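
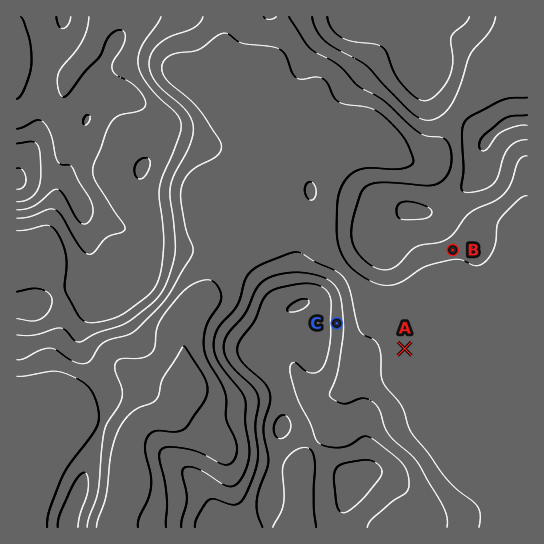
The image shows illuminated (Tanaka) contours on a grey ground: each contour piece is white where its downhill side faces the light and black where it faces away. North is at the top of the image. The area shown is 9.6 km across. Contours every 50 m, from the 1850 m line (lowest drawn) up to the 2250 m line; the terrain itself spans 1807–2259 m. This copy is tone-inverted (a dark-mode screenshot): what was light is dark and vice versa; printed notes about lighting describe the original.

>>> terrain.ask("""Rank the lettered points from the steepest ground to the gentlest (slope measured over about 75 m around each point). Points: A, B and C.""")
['C', 'B', 'A']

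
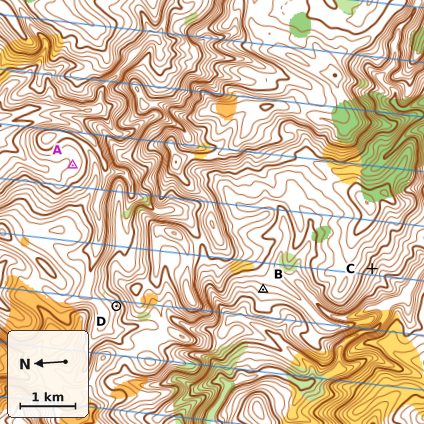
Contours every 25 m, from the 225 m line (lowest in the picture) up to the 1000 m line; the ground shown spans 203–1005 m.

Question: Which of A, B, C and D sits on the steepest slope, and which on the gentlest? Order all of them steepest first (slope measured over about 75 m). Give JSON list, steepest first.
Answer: ["C", "D", "B", "A"]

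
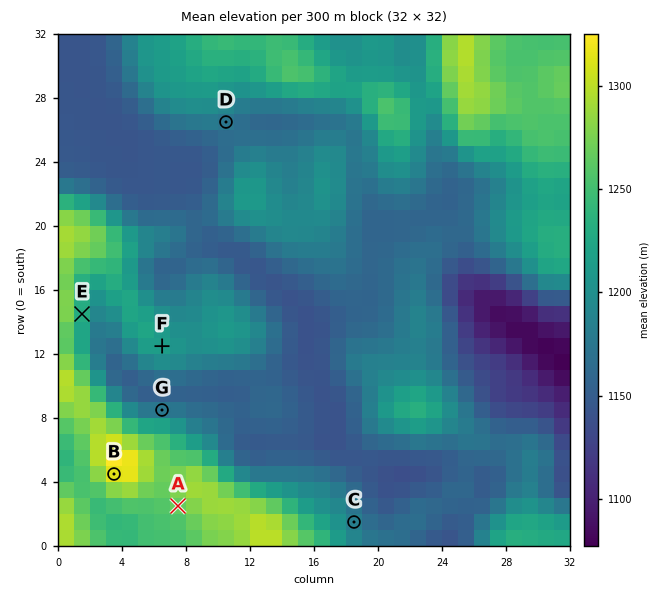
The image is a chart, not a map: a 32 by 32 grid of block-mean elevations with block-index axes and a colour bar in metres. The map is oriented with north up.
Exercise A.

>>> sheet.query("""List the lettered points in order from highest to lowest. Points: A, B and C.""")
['B', 'A', 'C']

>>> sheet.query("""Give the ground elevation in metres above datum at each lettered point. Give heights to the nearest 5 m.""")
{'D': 1175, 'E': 1230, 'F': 1215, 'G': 1175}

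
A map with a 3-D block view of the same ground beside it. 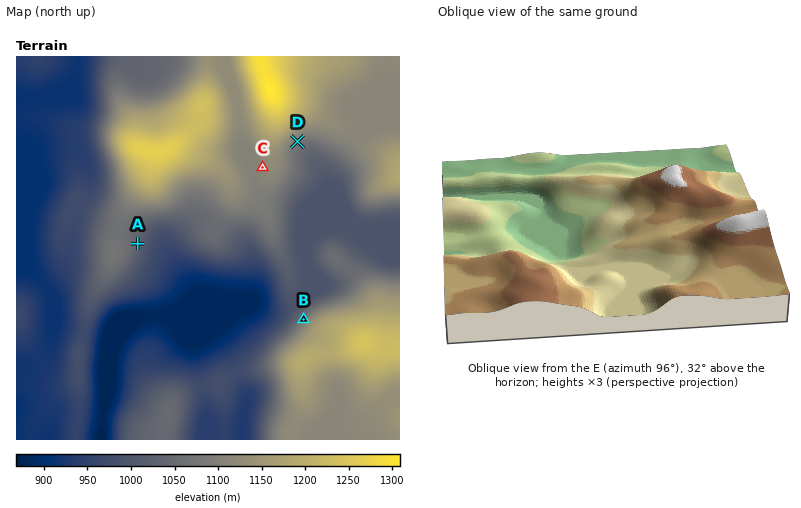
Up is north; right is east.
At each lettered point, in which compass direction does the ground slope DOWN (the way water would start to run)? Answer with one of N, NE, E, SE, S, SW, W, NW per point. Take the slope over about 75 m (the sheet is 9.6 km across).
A E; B NW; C W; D SE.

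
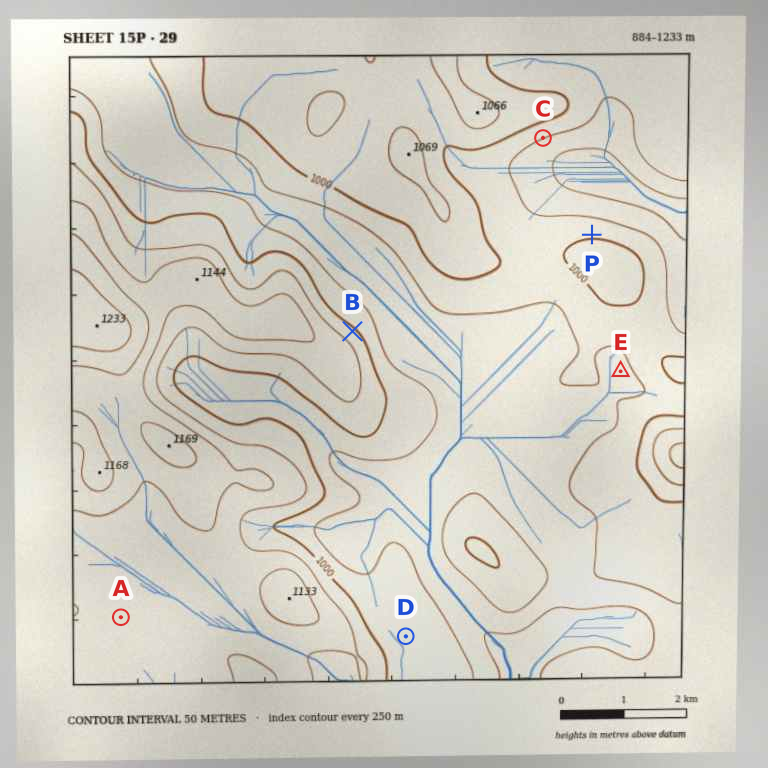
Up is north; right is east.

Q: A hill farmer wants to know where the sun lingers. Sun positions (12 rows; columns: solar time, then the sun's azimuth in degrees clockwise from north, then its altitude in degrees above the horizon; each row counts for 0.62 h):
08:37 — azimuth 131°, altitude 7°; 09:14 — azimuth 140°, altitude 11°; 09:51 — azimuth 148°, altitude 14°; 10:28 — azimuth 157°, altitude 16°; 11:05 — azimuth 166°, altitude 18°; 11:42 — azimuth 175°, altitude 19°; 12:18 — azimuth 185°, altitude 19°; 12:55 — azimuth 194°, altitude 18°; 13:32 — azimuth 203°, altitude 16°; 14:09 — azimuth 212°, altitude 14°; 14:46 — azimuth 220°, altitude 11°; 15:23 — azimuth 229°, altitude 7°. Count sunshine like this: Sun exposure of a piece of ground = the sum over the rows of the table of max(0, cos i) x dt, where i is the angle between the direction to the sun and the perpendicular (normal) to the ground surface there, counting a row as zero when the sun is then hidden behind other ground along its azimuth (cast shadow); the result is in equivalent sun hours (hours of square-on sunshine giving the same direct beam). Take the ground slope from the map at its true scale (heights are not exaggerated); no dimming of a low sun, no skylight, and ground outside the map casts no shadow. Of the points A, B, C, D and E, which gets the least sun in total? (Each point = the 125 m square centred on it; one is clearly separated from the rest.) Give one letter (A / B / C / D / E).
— B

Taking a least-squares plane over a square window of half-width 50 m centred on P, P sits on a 8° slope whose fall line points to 2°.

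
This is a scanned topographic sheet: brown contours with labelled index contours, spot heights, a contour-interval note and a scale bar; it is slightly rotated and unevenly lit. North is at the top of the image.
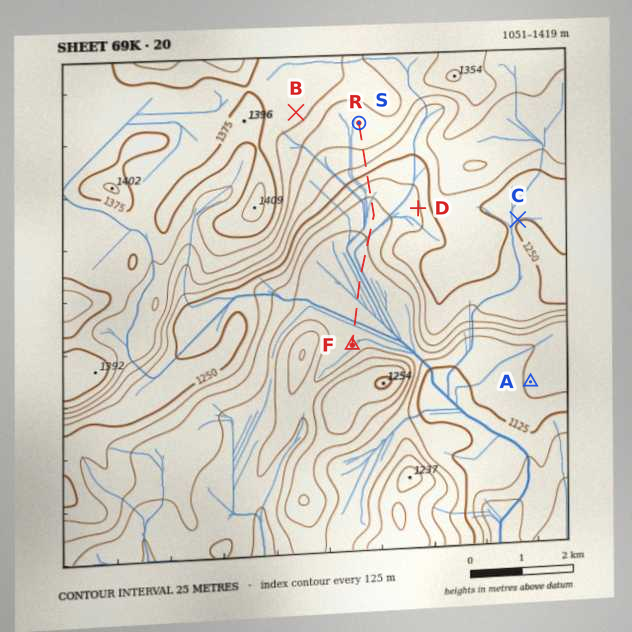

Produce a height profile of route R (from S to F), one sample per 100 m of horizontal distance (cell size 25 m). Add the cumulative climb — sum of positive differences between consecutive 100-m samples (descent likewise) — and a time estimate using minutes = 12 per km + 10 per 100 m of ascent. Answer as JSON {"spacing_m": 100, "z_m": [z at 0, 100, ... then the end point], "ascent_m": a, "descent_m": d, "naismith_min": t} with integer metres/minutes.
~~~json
{"spacing_m": 100, "z_m": [1311, 1310, 1309, 1308, 1306, 1301, 1295, 1287, 1276, 1264, 1249, 1234, 1221, 1211, 1203, 1198, 1195, 1193, 1190, 1187, 1184, 1180, 1178, 1176, 1175, 1173, 1169, 1163, 1162, 1162, 1162, 1162, 1162, 1162, 1162, 1162, 1162, 1162, 1162, 1162, 1162, 1162, 1162, 1162, 1162], "ascent_m": 0, "descent_m": 149, "naismith_min": 52}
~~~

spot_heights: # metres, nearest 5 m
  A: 1155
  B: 1360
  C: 1250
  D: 1220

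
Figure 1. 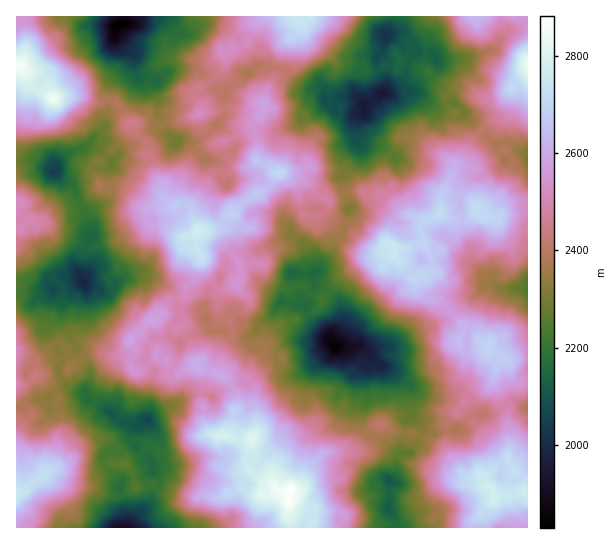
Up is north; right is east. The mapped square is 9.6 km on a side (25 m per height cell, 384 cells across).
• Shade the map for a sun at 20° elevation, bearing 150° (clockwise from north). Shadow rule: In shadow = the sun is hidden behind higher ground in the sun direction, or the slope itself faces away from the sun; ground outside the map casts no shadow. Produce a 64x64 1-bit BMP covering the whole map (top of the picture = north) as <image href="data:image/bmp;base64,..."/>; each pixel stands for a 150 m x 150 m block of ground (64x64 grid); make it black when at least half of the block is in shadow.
<image width="64" height="64" href="data:image/bmp;base64,Qk0+AgAAAAAAAD4AAAAoAAAAQAAAAEAAAAABAAEAAAAAAAACAAATCwAAEwsAAAIAAAAAAAAA////AAAAAAAAAAAAAAAAAAAAAAAAAAeAAAAAAAAAAwAAABAAAAAAAAAAHgQAAYAAAAAeAGABgAIAAB4AIAAAAAAAHgAAAAbAIAA9gAAAf8AwABAAAAB/+HAAAAAGAD/4eAAYAAPAH/h8AA/MAIALmBwAH+wAGAA4AAAf5BgcAAAAAB/gAB4cAAAAD+AAAAAAAAAAAAA/AAAAAAAAD3+AAAAAAAAPvgAAAAAAAAf8AAAAAA4AA+BAAAAADwABgAAAACAAAAAAAAAAfAAAAAAMAAB+AAAAAAwYAH2AAIAAAHwqf4AAAAAAXAL/wAAAAAAQAP/gAAAAAAAA/+AAAAAAAAD/wAAAAAAAAAAAAAAAAAAAAAAAAAAAAAAAAAAAIAAAAAAAAAB4AAAAAAAAAHwAAAAAHAAAfgAAAAACAAB+AAAAAABAAHywAAAOAGAAcIAAAAcEeAADgICcAwB8ACHASNwFgHgAO/xMDA3wAAA9+AgAAPiYgD/wAAEAOB2APcAAAAAYHIA4DgAAAAAIGDgfAAAAAEA4Hx4AAAAAABwf30AABgAABh/4AAAABAAAH+AAAAOAAAAP4AAIGfAIAAeAEAABfA4AAAB8AAB8DwAABpwAATgAAAAOXA8dgAAAAAB/gBmOAAAAAD+AHA+AAAMAH8APz8AAAgAPwA/HwAAAAA4AA6HAAAAAAA=="/>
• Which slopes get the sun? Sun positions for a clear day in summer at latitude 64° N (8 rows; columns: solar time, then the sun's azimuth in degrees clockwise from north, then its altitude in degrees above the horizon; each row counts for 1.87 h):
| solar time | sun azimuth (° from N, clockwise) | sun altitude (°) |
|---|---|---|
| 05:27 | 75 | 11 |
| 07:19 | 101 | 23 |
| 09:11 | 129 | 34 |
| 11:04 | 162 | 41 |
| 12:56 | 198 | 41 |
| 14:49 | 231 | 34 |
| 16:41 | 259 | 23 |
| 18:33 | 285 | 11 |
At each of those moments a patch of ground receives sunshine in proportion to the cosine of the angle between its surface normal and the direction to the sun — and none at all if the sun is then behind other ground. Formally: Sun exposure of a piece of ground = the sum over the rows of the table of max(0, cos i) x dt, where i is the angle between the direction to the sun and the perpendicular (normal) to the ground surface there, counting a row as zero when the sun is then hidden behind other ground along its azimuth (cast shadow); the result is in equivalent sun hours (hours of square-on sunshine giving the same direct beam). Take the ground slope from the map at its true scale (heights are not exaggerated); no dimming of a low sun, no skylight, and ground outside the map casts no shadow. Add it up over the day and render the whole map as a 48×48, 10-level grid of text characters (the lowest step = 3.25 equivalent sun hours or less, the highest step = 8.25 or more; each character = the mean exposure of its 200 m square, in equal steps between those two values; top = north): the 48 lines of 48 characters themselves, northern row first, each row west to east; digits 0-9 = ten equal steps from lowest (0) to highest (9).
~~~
655447888756655677656678887788898888888788888888
212135344000235564346788878899987665578788998754
124464353004554211345678789988886321466789997420
342122230012454325677778999998875534445678774431
553000010000478777788867889998775345532344543356
876542243313664345686544579987987887665234266468
875424552121202246776223578768988886677566425568
887456752221016765566544555466657534645767656898
999999887522235655555577565435455321223555898999
879998977422546678855568875301321210011444577788
999999875577667888557777642112310032343242258889
999999855687456676447755421266533256753112357888
899986445775553347875333334335311347765322324667
668765456667631135664563124444310224667654544655
564357654455211342357787455776430120233456664234
101037754444444443356546987763220241111255432023
111014787644555423300357998864456553245566333332
653244787554565544413799878787668754435556555556
743454677677777653356767776668435645533665776566
677654667788765543367556667877634224667887898787
899865656788886467888998757887442312566678989987
788877557889888777888886566776533364467558778877
888978777888788886665543787876776777677778889888
999877866788788999865677776765789878754565688789
875544656866568889845679523435889998767865666798
774541246422335688667658646446899998788887655666
663242021212125788789877656656889998997765423333
313233111342145676777887222577889899999864222212
234533222334677656776774255789878899988864321011
454445334336887775567754577677777999986545542344
433455534567655743235566656434677887887666666654
654565665677565322433456545421033765666888677545
765655688866776456443335665400014577767888887777
556567689987776788755445664100021124578678887886
678767889999999988886544432011100001477777777887
987554578899999875654342335446433433235776689889
745664357788886555143433234433454223454456888767
466544452585685242125432210233433224656778755543
454112322133267433024334433465444675345777743443
210233255333247777776566545421124788776333343333
421333565425647899988776333222555578865420122344
543335752324556887565674553467788987332442213555
445667744764455556766755533356668887775544345665
567887645653233445667765422466687535577776665565
589998885467644434456656655656664232158999876555
889999888889756789898888877643321453568898777788
977887777887458999998999887766444223665565568989
778878867887777888986787887676687544666666789988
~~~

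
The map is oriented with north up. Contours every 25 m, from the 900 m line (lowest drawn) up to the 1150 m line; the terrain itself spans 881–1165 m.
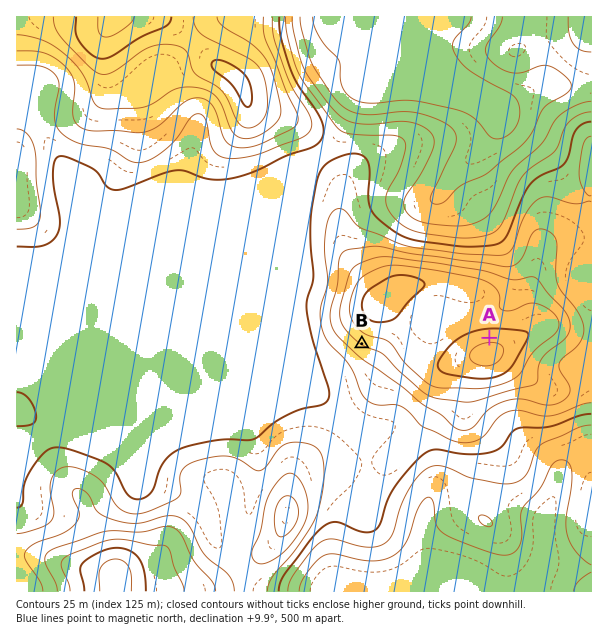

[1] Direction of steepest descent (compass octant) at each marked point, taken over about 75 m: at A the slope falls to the N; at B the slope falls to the SW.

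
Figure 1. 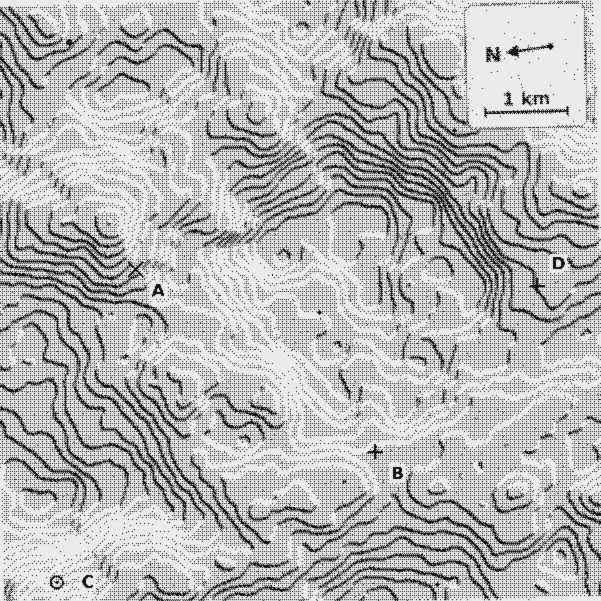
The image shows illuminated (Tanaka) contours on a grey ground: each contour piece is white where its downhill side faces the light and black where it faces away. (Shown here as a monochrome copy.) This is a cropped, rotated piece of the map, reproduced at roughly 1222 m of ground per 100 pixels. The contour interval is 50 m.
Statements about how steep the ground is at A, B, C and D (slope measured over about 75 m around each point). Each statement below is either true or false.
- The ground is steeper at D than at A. false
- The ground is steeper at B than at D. false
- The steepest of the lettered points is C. true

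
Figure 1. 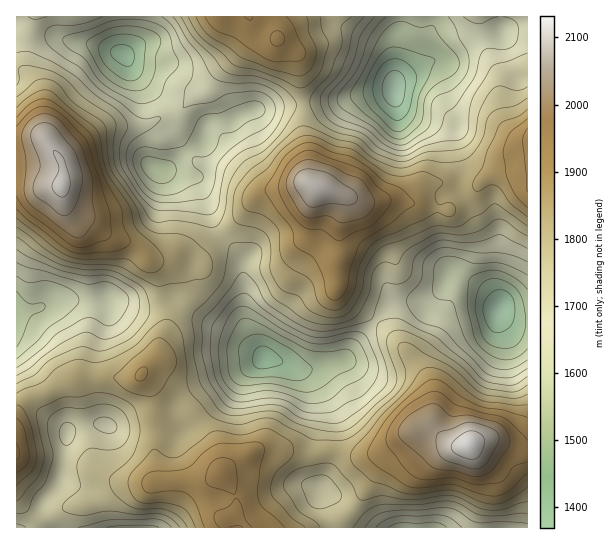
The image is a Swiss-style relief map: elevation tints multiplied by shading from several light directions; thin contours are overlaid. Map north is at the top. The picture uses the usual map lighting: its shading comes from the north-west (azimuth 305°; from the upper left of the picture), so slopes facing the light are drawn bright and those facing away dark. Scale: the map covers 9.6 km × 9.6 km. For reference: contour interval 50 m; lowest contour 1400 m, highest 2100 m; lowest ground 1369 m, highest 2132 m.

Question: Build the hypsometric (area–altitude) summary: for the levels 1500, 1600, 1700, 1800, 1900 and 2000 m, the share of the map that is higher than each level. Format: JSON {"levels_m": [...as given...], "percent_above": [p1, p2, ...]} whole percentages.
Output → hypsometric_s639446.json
{"levels_m": [1500, 1600, 1700, 1800, 1900, 2000], "percent_above": [96, 84, 65, 41, 18, 6]}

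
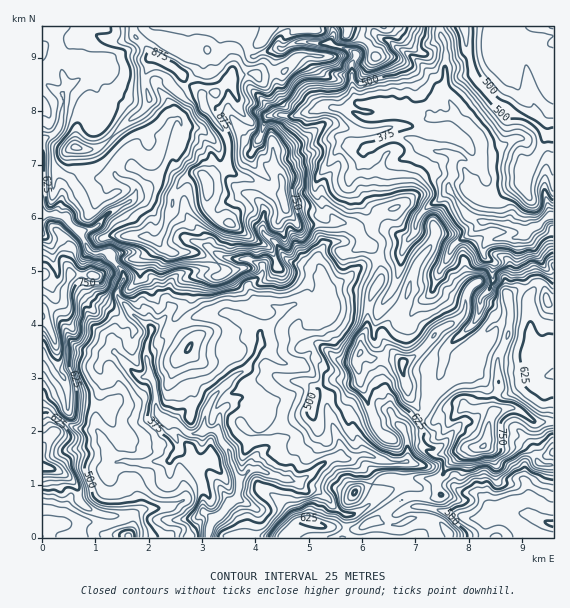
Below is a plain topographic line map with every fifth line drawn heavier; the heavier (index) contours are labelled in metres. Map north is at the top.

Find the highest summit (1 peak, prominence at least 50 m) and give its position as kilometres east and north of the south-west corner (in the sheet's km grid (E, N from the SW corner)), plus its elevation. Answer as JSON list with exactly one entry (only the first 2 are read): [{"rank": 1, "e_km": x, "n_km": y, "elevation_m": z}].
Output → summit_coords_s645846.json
[{"rank": 1, "e_km": 3.06, "n_km": 6.69, "elevation_m": 944}]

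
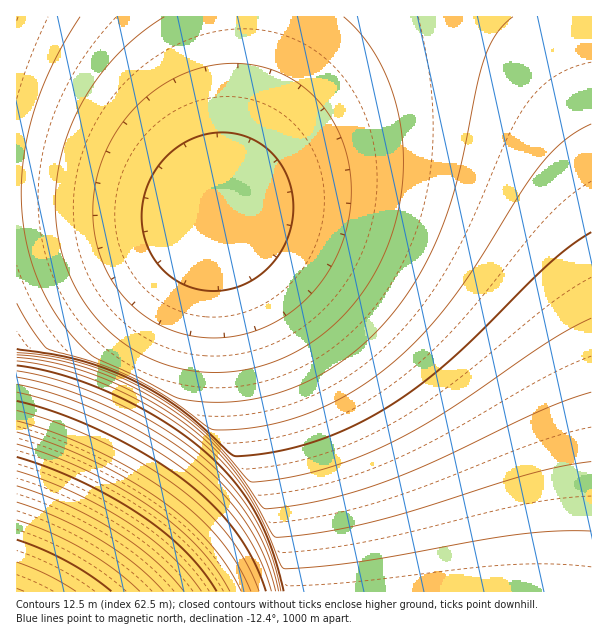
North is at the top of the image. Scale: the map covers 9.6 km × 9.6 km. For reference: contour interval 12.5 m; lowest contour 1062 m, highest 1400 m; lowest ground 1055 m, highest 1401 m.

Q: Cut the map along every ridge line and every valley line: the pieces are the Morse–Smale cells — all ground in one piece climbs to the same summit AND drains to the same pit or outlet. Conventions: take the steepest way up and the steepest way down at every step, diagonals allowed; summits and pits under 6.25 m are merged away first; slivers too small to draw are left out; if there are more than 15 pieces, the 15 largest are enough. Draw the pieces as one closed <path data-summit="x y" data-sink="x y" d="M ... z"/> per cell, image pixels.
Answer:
<path data-summit="17 591" data-sink="215 216" d="M591 16l-343 0-2 47-6 48-16 75-9 31-63-13-51-8-53-4-32 0 1 400 575-1z"/><path data-summit="17 17" data-sink="215 216" d="M246 16l-229 0-1 175 55 2 42 5 63 10 39 9 9-31 16-75 7-67z"/>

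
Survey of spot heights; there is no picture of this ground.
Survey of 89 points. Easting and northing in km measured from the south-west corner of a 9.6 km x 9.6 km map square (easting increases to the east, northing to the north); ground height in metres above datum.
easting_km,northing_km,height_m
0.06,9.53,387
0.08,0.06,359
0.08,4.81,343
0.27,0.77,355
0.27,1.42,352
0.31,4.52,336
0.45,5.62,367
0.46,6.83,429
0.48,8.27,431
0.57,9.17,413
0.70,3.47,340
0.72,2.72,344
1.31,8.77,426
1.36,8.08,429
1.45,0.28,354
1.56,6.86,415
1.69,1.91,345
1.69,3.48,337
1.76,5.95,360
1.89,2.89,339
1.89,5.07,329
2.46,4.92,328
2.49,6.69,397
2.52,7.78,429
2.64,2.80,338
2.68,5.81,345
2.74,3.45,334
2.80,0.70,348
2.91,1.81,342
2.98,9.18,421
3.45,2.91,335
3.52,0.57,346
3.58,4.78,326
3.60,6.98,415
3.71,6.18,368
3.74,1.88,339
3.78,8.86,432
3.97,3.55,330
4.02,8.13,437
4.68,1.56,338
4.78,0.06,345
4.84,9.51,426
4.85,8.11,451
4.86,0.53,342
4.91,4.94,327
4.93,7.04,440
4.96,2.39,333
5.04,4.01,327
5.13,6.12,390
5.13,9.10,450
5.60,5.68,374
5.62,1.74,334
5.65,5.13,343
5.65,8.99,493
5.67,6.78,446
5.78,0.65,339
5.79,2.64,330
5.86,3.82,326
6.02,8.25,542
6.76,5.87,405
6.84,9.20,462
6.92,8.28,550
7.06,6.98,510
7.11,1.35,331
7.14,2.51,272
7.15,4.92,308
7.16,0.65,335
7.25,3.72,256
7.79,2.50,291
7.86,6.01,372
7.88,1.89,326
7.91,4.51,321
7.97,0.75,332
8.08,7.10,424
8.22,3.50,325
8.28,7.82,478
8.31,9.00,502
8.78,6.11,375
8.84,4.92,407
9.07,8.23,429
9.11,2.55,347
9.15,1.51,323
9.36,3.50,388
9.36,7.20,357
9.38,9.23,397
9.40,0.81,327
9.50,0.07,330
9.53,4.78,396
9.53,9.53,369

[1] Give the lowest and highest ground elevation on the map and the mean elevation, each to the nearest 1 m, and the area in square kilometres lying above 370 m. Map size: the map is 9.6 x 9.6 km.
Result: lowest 253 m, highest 554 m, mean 376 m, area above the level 37.8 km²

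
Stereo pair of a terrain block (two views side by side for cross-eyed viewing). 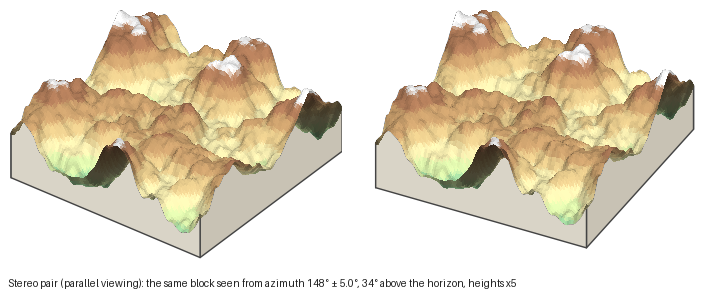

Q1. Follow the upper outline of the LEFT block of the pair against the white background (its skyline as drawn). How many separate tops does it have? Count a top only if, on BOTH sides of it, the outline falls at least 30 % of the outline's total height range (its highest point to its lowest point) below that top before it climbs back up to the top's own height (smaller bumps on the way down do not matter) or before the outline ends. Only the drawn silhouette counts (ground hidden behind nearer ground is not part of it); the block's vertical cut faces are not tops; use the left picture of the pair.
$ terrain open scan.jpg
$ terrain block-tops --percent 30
1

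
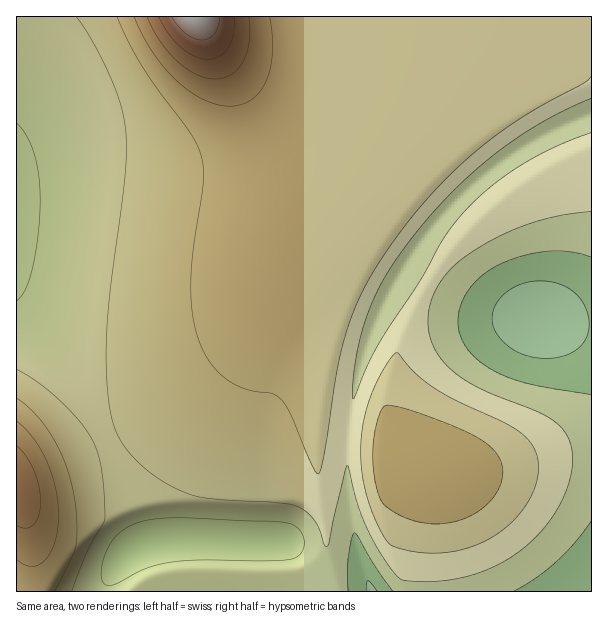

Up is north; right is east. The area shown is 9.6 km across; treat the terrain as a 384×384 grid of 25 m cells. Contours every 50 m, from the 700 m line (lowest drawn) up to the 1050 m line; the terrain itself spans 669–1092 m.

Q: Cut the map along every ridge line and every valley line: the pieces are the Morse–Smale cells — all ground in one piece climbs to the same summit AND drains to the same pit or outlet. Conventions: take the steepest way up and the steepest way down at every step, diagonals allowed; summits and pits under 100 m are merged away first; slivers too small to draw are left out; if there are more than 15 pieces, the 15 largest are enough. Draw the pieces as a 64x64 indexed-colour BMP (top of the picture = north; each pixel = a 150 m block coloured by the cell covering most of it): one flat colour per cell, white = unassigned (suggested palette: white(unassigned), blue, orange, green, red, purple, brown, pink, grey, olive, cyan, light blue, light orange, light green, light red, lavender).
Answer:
<image width="64" height="64" href="data:image/bmp;base64,Qk12CAAAAAAAAHYAAAAoAAAAQAAAAEAAAAABAAQAAAAAAAAIAAATCwAAEwsAABAAAAAAAAAA////ALR3HwAOf/8ALKAsACgn1gC9Z5QAS1aMAMJ34wB/f38AIr28AM++FwDox64AeLv/AIrfmACWmP8A1bDFADMzMzMzERERERERERERERERERESIiIiIiIiIiIiIiIiMzMzMzMRERERERERERERERERERIiIiIiIiIiIiIiIiIzMzMzMzEREREREREREREREREREiIiIiIiIiIiIiIiIjMzMzMzMxEREREREREREREREREiIiIiIiIiIiIiIiIiMzMzMzMzMRERERERERERERERESIiIiIiIiIiIiIiIiIzMzMzMzMzERERERERERERERERIiIiIiIiIiIiIiIiIjMzMzMzMzMREREREREREREREREiIiIiIiIiIiIiIiIiMzMzMzMzMREREREREREREREREiIiIiIiIiIiIiIiIiIzMzMzMzMxERERERERERERERESIiIiIiIiIiIiIiIiIjMzMzMzMzERERERERERERERERIiIiIiIiIiIiIiIiIiMzMzMzMzEREREREREREREREREiIiIiIiIiIiIiIiIiIzMzMzMzMRERERERERERERERESIiIiIiIiIiIiIiIiIjMzMzMzMxERERERERERERERERIiIiIiIiIiIiIiIiIiMzMzMzMxEREREREREREREREREiIiIiIiIiIiIiIiIiIzMzMzMzERERERERERERERERESIiIiIiIiIiIiIiIiIjMzMzMzERERERERERERERERERIiIiIiIiIiIiIiIiIiMzMzMzMREREREREREREREREREiIiIiIiIiIiIiIiIiIzMzMzMxERERERERERERERERESIiIiIiIiIiIiIiIiIjMzMzMxERERERERERERERERERIiIiIiIiIiIiIiIiIiMzMzMzEREREREREREREREREREiIiIiIiIiIiIiIiIiIzMzMzERERERERERERERERERESIiIiIiIiIiIiIiIiIjMzMzMRERERERERERERERERERIiIiIiIiIiIiIiIiIiMzMzMRERERERERERERERERERESIiIiIiIiIiIiIiIiIzMzMRERERERERERERERERERERIiIiIiIiIiIiIiIiIjMzMxEREREREREREREREREREREiIiIiIiIiIiIiIiIiMzMxERERERERERERERERERERESIiIiIiIiIiIiIiIiIzMxEREREREREREREREREREREREiIiIiIiIiIiIiIiIjMzERERERERERERERERERERERESIiIiIiIiIiIiIiIiMzERERERERERERERERERERERERIiIiIiIiIiIiIiIiIzERERERERERERERERERERERERESIiIiIiIiIiIiIiIjERERERERERERERERERERERERERIiIiIiIiIiIiIiIiMRERERERERERERERERERERERERESIiIiIiIiIiIiIiIRERERERERERERERERERERERERERIiIiIiIiIiIiIiIhERERERERERERERERERERERERERESIiIiIiIiIiIiIiERERERERERERERERERERERERERERIiIiIiIiIiIiIiIRERERERERERERERERERERERERERESIiIiIiIiIiIiIhERERERERERERERERERERERERERERIiIiIiIiIiIiIiERERERERERERERERERERERERERERESIiIiIiIiIiIiIREREREREREREREREREREREREREREREiIiIiIiIiIiIhERERERERERERERERERERERERERERERIiIiIiIiIiIiEREREREREREREREREREREREREREREREiIiIiIiIiIiIRERERERERERERERERERERERERERERERIiIiIiIiIiIhERERERERERERERERERERERERERERERESIiIiIiIiIiEREREREREREREREREREREREREREREREREiIiIiIiIiIRERERERERERERERERERERERERERERERERIiIiIiIiIhERERERERERERERERERERERERERERERERESIiIiIiIiEREREREREREREREREREREREREREREREREREiIiIiIiIREREREREREREREREREREREREREREREREREREiIiIiIhERERERERERERERERERERERERERERERERERERIiIiIiERERERERERERERERERERERERERERERERERERERIiIiIRERERERERERERERERERERERERERERERERERERESIiIhERERERERERERERERERERERERERERERERERERERESIiERERERERERERERERERERERERERERERERERERERERERIRERERERERERERERERERERERERERERERERERERERERERERERERERERERERERERERERERERERERERERERERERERERERERERERERERERERERERERERERERERERERERERERERERERERERERERERERERERERERERERERERERERERERERERERERERERERERERERERERERERERERERERERERERERERERERERERERERERERERERERERERERERERERERERERERERERERERERERERERERERERERERERERERERERERERERERERERERERERERERERERERERERERERERERERERERERERERERERERERERERERERERERERERERERERERERERERERERERERERERERERERERERERERERERERERERERERERERERERERERERERERERERERERERERERERERERERERERER"/>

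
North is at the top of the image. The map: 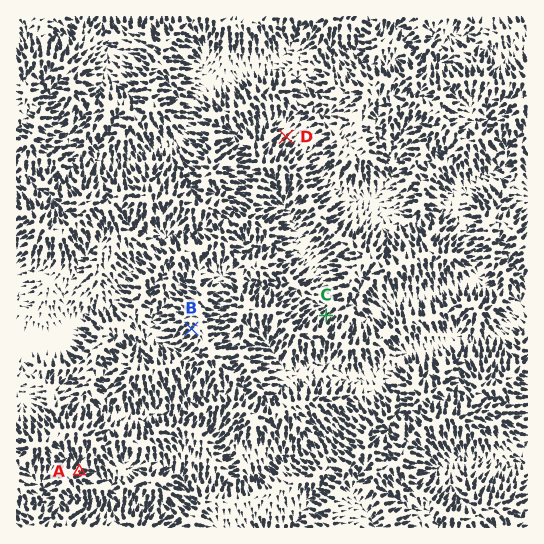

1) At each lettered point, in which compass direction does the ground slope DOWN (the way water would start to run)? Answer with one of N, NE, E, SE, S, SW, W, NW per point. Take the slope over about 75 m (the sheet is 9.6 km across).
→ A E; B SW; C NE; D NE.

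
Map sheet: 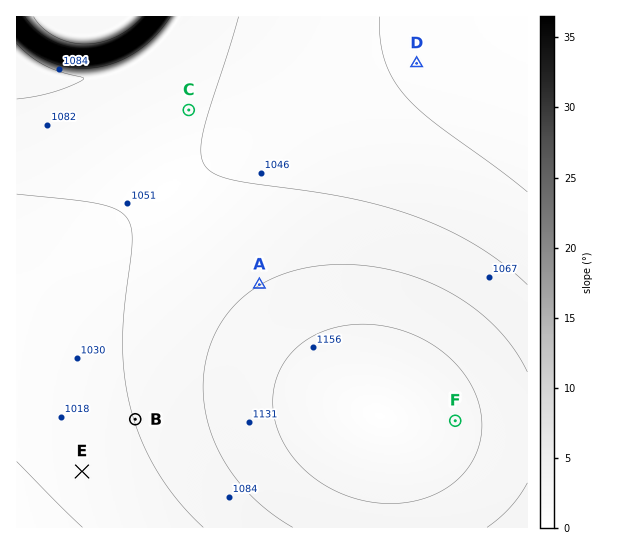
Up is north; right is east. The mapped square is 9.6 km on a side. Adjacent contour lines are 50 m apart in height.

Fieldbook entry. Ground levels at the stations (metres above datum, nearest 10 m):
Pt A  1100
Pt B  1050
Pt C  1060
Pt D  990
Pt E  1010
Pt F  1170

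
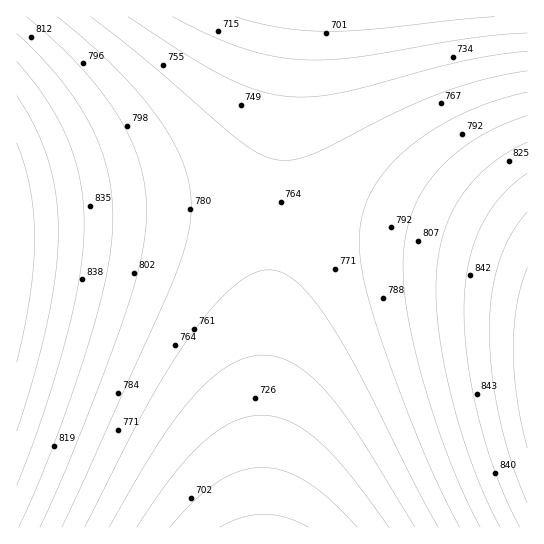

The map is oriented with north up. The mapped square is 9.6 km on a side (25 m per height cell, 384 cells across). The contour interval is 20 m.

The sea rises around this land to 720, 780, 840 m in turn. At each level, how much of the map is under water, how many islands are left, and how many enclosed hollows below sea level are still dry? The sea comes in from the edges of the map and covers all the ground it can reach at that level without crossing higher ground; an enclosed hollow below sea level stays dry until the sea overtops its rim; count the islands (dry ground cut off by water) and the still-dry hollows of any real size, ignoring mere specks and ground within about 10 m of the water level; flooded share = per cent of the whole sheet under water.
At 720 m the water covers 11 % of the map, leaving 0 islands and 0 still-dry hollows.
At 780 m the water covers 55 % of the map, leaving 0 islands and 0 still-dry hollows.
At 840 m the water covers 87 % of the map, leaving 0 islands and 0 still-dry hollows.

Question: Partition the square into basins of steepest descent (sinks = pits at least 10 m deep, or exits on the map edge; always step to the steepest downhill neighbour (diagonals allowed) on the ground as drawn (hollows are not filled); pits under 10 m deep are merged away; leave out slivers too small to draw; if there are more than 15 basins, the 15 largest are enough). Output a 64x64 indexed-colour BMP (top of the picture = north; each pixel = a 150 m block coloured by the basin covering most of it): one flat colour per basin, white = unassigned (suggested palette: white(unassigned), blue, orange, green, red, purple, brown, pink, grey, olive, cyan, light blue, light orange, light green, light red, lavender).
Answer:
<image width="64" height="64" href="data:image/bmp;base64,Qk12CAAAAAAAAHYAAAAoAAAAQAAAAEAAAAABAAQAAAAAAAAIAAATCwAAEwsAABAAAAAAAAAA////ALR3HwAOf/8ALKAsACgn1gC9Z5QAS1aMAMJ34wB/f38AIr28AM++FwDox64AeLv/AIrfmACWmP8A1bDFABERERERERERERERERERERERERERERERERERERERERERERERERERERERERERERERERERERERERERERERERERERERERERERERERERERERERERERERERERERERERERERERERERERERERERERERERERERERERERERERERERERERERERERERERERERERERERERERERERERERERERERERERERERERERERERERERERERERERERERERERERERERERERERERERERERERERERERERERERERERERERERERERERERERERERERERERERERERERERERERERERERERERERERERERERERERERERERERERERERERERERERERERERERERERERERERERERERERERERERERERERERERERERERERERERERERERERERERERERERERERERERERERERERERERERERERERERERERERERERERERERERERERERERERERERERERERERERERERERERERERERERERERERERERERERERERERERERERERERERERERERERERERERERERERERERERERERERERERERERERERERERERERERERERERERERERERERERERERERERERERERERERERERERERERERERERERERERERERERERERERERERERERERERERERERERERERERERERERERERERERERERERERERERERERERERERERERERERERERERERERERERERERERERERERERERERERERERERERERERERERERERERERERERERERERERERERERERERERERERERERERERERERERERERERERERERERERERERERERERERERERERERERERERERERERERERERERERERERERERERERERERERERERERERERERERERERERERERERERERERERERERERERERERERERERERERERERERERERERERERERERERERERERERERERERERERERERERERERERERERERERERERERERERERERERERERERERERERERERERERERERERERERERERERERERERERERERERERERERERERERERERERERERERERERERERERERERERERERERERERERERERERERERERERERERERERERERERERERERERERERERERERERERERERERERERERERERERERERERERERERERERERERERERERERERERERERERERERERERERERERERERERERERERERERERERERERERERERERERERERERERERERERERERERERERERERERERERERERERERERERERERERERERERERERERERERERERERERERERERERERERERERERERERERERERERERERERERERERERERERERERERERERIiEREREREREREREREREREREREREREREREREREREREiIiIRERERERERERERERERERERERERERERERERERESIiIiIhERERERERERERERERERERERERERERERERESIiIiIiIiERERERERERERERERERERERERERERERESIiIiIiIiIiIRERERERERERERERERERERERERERIiIiIiIiIiIiIiIiIiIREREREREREREREREREiIiIiIiIiIiIiIiIiIiIiIiIiIiIiIiIiIiIiIiIiIiIiIiIiIiIiIiIiIiIiIiIiIiIiIiIiIiIiIiIiIiIiIiIiIiIiIiIiIiIiIiIiIiIiIiIiIiIiIiIiIiIiIiIiIiIiIiIiIiIiIiIiIiIiIiIiIiIiIiIiIiIiIiIiIiIiIiIiIiIiIiIiIiIiIiIiIiIiIiIiIiIiIiIiIiIiIiIiIiIiIiIiIiIiIiIiIiIiIiIiIiIiIiIiIiIiIiIiIiIiIiIiIiIiIiIiIiIiIiIiIiIiIiIiIiIiIiIiIiIiIiIiIiIiIiIiIiIiIiIiIiIiIiIiIiIiIiIiIiIiIiIiIiIiIiIiIiIiIiIiIiIiIiIiIiIiIiIiIiIiIiIiIiIiIiIiIiIiIiIiIiIiIiIiIiIiIiIiIiIiIiIiIiIiIiIiIiIiIiIiIiIiIiIiIiIiIiIiIiIiIiIiIiIiIiIiIiIiIiIiIiIiIiIiIiIiIiIiIiIiIiIiIiIiIiIiIiIiIiIiIiIiIiIiIiIiIiIiIiIiIiIiIiIiIiIiIiIiIiIiIiIiIiIiIiIiIiIiIiIiIiIiIiIiIiIiIiIiIiIiIiIiIiIiIiIiIiIiIiIiIiIiIiIiIiIiIiIiIiIiIiIiIiIiIiIiIiIiIiIiIiIiIiIiIiIiIiIiIiIiIiIiIiIiIiIiIiIiIiIiIiIiIiIiIiIiIiIiIiIiIiIiIiIiIiIiIiIiIiIiIiIiIiIiIiIiIiIiIiIiIiIiIiIiIiIiIiIiIiIiIiIiIiIiIiIiIiIiIiIiIiIiIiIiIiIiIiIiIiIiIiIiIiIiIiIiIiIiIiIiIiIiIiIiIiIiIiIiIiIiIiIiIiIiIiIiIiIiIiIiIiIiIiIiIiIiIiIiIiIiIiIiIiIiIiIiIiIiIiIiIiIiIiIiIiIiIiIiIiIiIiIiIiIiIiIiIiIiIiIiIiIiIiIiIiIiIiIiIiIiIiIiIiIiIiIiIiIiIiIiIiIiIiIiIiIiIiIiIiIiIiIiIiIiIiIiIiIiIiIiIiIi"/>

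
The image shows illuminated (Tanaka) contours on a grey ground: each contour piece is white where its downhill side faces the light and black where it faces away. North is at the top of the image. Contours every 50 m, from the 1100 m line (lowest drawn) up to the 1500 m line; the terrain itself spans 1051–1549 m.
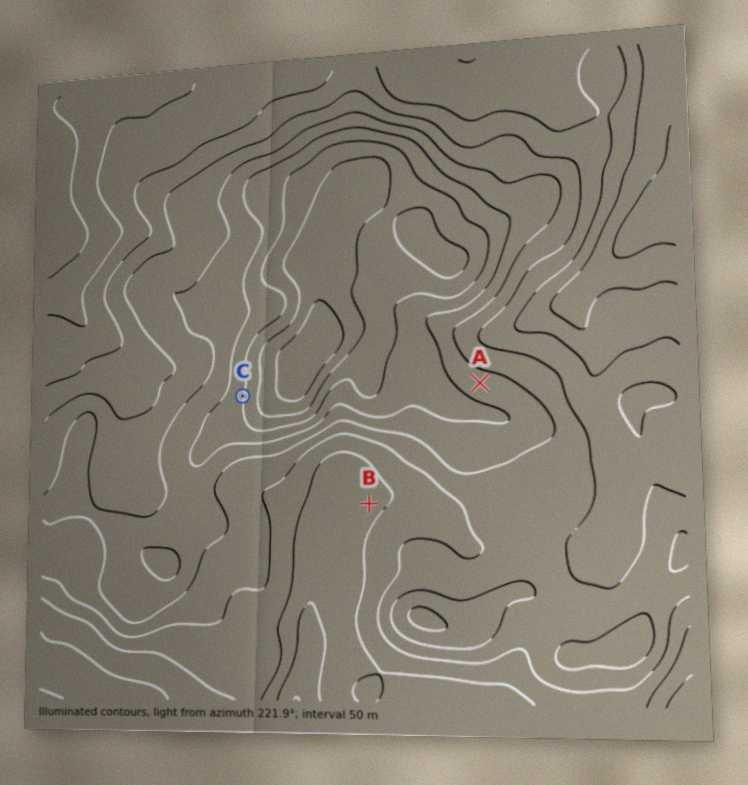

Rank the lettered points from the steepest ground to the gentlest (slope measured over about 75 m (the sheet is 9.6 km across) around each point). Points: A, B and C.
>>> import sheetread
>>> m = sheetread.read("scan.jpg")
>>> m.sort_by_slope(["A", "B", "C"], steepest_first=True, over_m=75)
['C', 'A', 'B']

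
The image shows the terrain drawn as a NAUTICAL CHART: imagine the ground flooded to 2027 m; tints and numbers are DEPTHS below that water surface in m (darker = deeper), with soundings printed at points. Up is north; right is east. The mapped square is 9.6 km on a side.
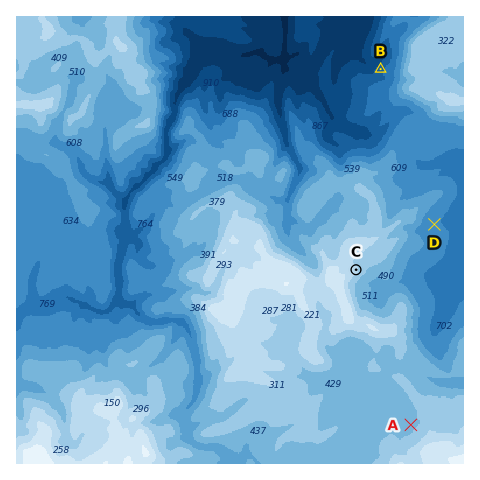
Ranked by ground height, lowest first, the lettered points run B D A C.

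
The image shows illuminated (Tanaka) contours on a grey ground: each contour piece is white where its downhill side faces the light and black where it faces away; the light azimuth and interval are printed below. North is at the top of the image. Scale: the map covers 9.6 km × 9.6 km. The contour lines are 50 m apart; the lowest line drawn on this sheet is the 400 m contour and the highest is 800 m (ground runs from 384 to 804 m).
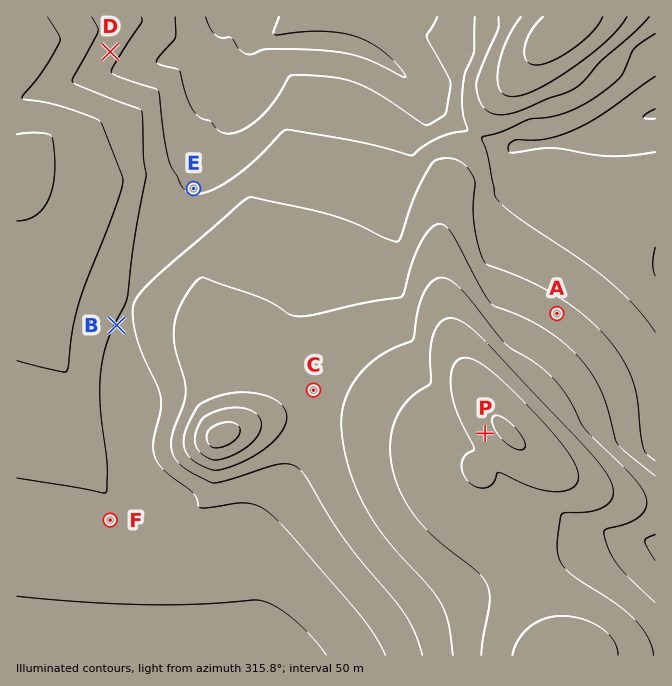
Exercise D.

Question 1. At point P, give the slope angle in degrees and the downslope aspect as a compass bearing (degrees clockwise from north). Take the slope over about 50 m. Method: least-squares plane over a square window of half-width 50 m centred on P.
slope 7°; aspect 237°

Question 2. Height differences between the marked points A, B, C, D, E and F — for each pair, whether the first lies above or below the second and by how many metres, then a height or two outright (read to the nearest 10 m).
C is above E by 130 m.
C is above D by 110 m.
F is below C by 90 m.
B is below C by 80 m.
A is above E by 70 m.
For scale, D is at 520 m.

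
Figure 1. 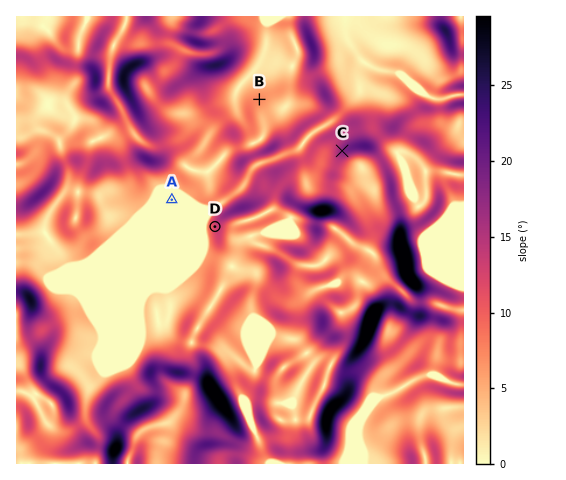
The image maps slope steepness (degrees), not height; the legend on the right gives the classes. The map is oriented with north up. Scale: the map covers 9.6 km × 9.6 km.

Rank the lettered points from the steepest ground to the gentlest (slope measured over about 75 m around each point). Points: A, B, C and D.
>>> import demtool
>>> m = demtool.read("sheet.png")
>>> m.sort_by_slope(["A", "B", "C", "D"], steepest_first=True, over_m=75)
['C', 'D', 'B', 'A']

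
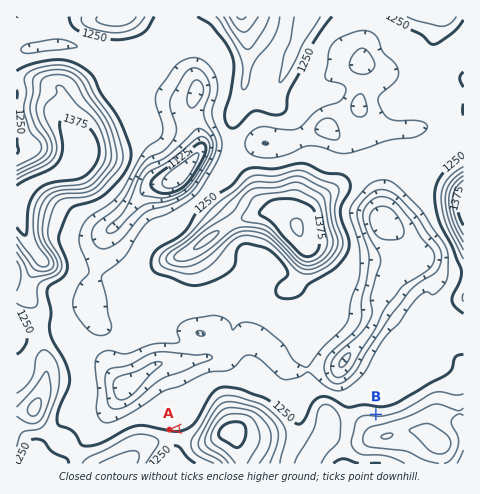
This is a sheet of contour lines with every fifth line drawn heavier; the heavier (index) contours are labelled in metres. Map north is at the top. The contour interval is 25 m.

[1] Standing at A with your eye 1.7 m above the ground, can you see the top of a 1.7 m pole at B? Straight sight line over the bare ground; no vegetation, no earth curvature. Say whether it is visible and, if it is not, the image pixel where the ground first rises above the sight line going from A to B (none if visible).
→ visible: false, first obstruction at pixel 190 428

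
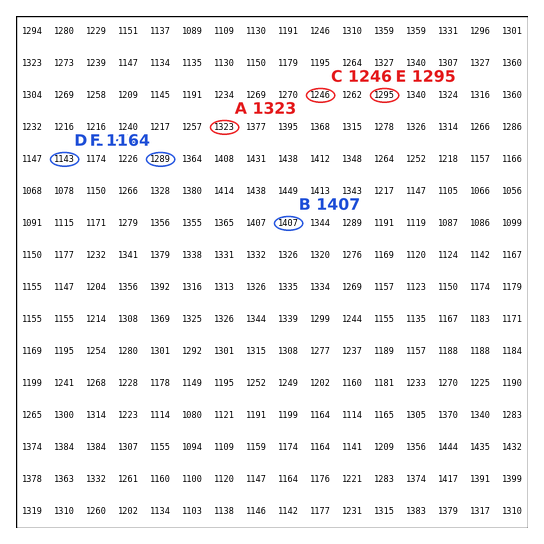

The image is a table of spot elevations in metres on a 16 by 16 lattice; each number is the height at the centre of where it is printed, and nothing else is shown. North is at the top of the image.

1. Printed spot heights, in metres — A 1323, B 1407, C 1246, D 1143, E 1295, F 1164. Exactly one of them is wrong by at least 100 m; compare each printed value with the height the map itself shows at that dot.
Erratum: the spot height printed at F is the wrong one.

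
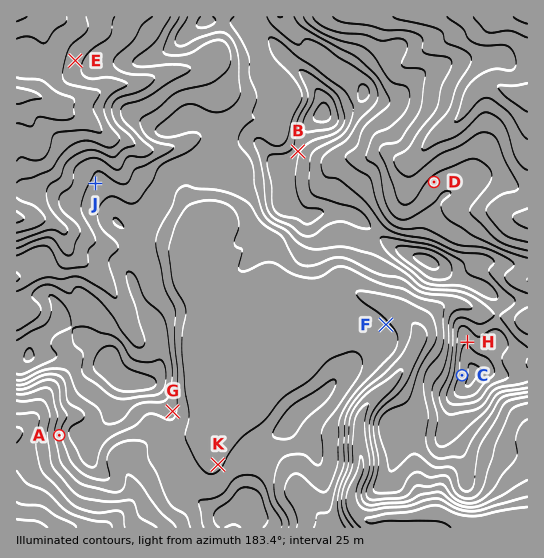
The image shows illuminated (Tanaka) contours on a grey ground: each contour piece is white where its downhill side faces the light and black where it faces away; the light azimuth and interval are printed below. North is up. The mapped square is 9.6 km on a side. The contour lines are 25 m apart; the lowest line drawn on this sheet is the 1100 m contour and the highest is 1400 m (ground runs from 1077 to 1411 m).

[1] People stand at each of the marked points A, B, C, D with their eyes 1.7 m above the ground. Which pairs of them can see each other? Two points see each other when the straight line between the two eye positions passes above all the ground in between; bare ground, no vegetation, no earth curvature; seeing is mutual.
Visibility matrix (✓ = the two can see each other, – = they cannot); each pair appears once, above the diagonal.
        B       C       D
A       –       –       –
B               ✓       ✓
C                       –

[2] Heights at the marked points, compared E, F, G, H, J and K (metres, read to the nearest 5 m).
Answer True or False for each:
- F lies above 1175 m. True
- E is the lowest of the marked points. True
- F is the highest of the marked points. False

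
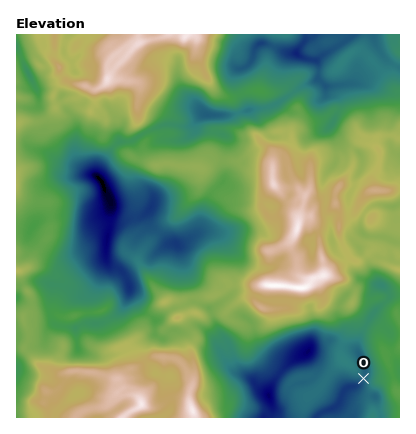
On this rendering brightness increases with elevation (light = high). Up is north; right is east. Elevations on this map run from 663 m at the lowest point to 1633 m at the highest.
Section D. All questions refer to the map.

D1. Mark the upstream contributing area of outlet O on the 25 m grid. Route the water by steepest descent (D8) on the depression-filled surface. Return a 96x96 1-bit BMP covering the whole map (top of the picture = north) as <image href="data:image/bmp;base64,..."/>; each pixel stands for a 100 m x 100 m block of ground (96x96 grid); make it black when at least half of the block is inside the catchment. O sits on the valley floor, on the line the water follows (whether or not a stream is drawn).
<image width="96" height="96" href="data:image/bmp;base64,Qk2+BAAAAAAAAD4AAAAoAAAAYAAAAGAAAAABAAEAAAAAAIAEAAATCwAAEwsAAAIAAAAAAAAA////AAAAAAAAAAAAAAAAAAAAAAAAAAAAAAAAAAAAAAAAAAAAAAAAAAAAAAAAAAAAAAAAAAAAAAAAAAAAAAAAAAAAAAAAAAAAAAAAAAAAAAAAAAAAAAAAAAAAAAAAAAAAAAAAAAAAAAAAAAAAAAAAAAAAAAAAAAAAAAAAAAAAAAAAAAAAAAAAAAAAA/wAAAAAAAAAAAAAB/wAAAAAAAAAAAAAD/wAAAAAAAAAAAAAH/gAAAAAAAAAAAAAP/gAAAAAAAAAAAAAf/gAAAAAAAAAAAAAf/wAAAAAAAAAAAAAf/8AAAAAAAAAAAAAP/8AAAAAAAAAAAAAP/8AAAAAAAAAAAAAP/8AAAAAAAAAAAAAH/8AAAAAAAAAAAAAH/8AAAAAAAAAAAAAH/8AAAAAAAAAAAAAH/8AAAAAAAAAAAAAH/8AAAAAAAAAAAAAH/8AAAAAAAAAAAAAH/8AAAAAAAAAAAAAD/8AAAAAAAAAAAAAD/8AAAAAAAAAAAAAB/8AAAAAAAAAAAAAB/8AAAAAAAAAAAAAD/8AAAAAAAAAAAAAH/8AAAAAAAAAAABAP/8AAAAAAAAAAAH7//8AAAAAAAAAAAP///8AAAAAAAAAAAP///4AAAAAAAAAAAP///AAAAAAAAAAAAP/88AAAAAAAAAAAAP/4YAAAAAAAAAAAAf/4AAAAAAAAAAAAAf/wAAAAAAAAAAAAAf/wAAAAAAAAAAAAAf/gAAAAAAAAAAAAAP/gAAAAAAAAAAAAAP/gAAAAAAAAAAAAAP/gAAAAAAAAAAAAAP/gAAAAAAAAAAAAAH/gAAAAAAAAAAAAAD/gAAAAAAAAAAAAAA/gAAAAAAAAAAAAAABgAAAAAAAAAAAAAAAAAAAAAAAAAAAAAAAAAAAAAAAAAAAAAAAAAAAAAAAAAAAAAAAAAAAAAAAAAAAAAAAAAAAAAAAAAAAAAAAAAAAAAAAAAAAAAAAAAAAAAAAAAAAAAAAAAAAAAAAAAAAAAAAAAAAAAAAAAAAAAAAAAAAAAAAAAAAAAAAAAAAAAAAAAAAAAAAAAAAAAAAAAAAAAAAAAAAAAAAAAAAAAAAAAAAAAAAAAAAAAAAAAAAAAAAAAAAAAAAAAAAAAAAAAAAAAAAAAAAAAAAAAAAAAAAAAAAAAAAAAAAAAAAAAAAAAAAAAAAAAAAAAAAAAAAAAAAAAAAAAAAAAAAAAAAAAAAAAAAAAAAAAAAAAAAAAAAAAAAAAAAAAAAAAAAAAAAAAAAAAAAAAAAAAAAAAAAAAAAAAAAAAAAAAAAAAAAAAAAAAAAAAAAAAAAAAAAAAAAAAAAAAAAAAAAAAAAAAAAAAAAAAAAAAAAAAAAAAAAAAAAAAAAAAAAAAAAAAAAAAAAAAAAAAAAAAAAAAAAAAAAAAAAAAAAAAAAAAAAAAAAAAAAAAAAAAAAAAAAAAAAAAAAAAAAAAAAAAAAAAAAAAAAAAAAAAAAAAAAAAAAAAAAAAAAAAAAAAAAAAAAAAAAAAAAAAAAAAAAAAAAAAAAAAAAAAAAAAAAAAAAAAAAAAAAAAA="/>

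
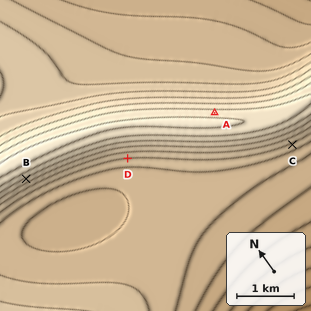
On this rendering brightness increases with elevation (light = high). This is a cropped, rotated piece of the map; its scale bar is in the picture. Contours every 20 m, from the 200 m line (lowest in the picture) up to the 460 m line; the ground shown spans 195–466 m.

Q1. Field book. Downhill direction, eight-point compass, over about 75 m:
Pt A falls NE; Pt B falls S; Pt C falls S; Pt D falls SW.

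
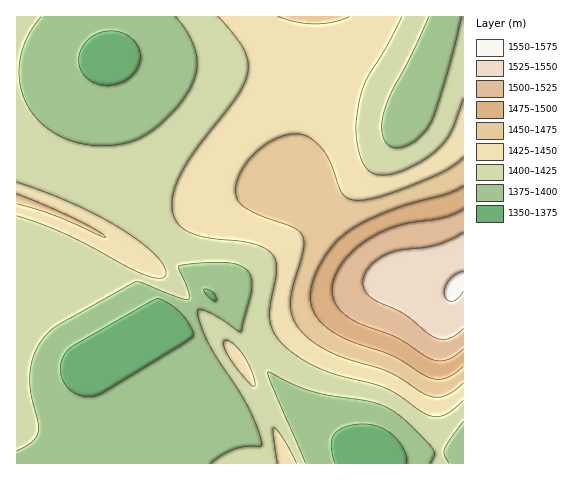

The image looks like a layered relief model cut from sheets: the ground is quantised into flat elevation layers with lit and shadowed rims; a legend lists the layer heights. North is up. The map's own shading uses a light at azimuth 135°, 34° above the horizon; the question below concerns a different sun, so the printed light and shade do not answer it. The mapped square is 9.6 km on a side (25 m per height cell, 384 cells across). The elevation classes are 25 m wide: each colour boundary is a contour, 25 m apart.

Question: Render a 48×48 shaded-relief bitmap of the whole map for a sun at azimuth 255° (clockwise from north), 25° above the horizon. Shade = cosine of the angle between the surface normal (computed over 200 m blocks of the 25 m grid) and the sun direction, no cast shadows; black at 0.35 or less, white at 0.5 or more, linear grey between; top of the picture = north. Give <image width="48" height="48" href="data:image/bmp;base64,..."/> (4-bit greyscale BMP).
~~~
<image width="48" height="48" href="data:image/bmp;base64,Qk32BAAAAAAAAHYAAAAoAAAAMAAAADAAAAABAAQAAAAAAIAEAAATCwAAEwsAABAAAAAAAAAAAAAAABEREQAiIiIAMzMzAERERABVVVUAZmZmAHd3dwCIiIgAmZmZAKqqqgC7u7sAzMzMAN3d3QDu7u4A////AHd3d3d3d3d3iIiIh3edogFERVaJvMuXQ3d3d3d3d3d3eIiIh3e9cANVVWeJvMuXVHd3d3d3d3d3d3iHd3ncUAVWZneavMuXVHd3d3d3d3d3d3d3d3vpIDZmZ3iavMuXVHd2Zmd3d3d3d3d3d43WAGd3d4mavMuXVHZmZmZ3iHd3d3d3d76jBHeIiImrzMunVGZlVVZ4iIh3d3d3eN1xFoiImZmrzMuoVGZURFZ4iIiId3d3e+pAWJmZmZqrzMyoVGVURFaIiIiIh3d3ntcSiZmqqqqrzMyoZGVENFeIiIiIiId436MWmqqqqqq7zMyoZWVERFd4iIiIiIiL/GFJqqqqqqq7zMyoZWVURWd3iIiIiIiv6COKq7u7u6qrvMuoZWZVVWZ3d4iIiIrvpCaqu7u7u6qru8upZWZlVmZmd3eIiJ78Ylq7u7u7u6qqu7updnZmZmZmZnd4id/XJJu7zMzLu6qqqrupdnd3ZmZmZmd3jP2DOKu8zMzLu6qqqqqpdnd3d3ZmZmZnv9gyervMzMzMu6qZmaqpd3d3d3dmZmZ77IMmmrvMzMzMu6qZmZmZh3d3d3d3Zme9tyFZqrvMzMzMu6mZiJmZh3d3d3d3d4zaYhWJmrvMzMzMu6mYiIiZiHd3d3d3etyVEViJmqu8zMzLu6mYiIiIiHd3d3d5zchBFYiImaq7u8y7uqmYd3eIiHd3d3it2nMSaIiImZqqu7u7uqmYd3d4iHd3eKzbhSFHiIiZmZmqqqqqqqmYd3d4iHd4rNyWMSWIiJmZmZmZmZmZmZmYd3d3iIisy5dCFGiIiZmZmZmZmZmIiZmIh3d3iLzKl0ITZ3iImZmZmZmZmIiHeIiIh3d3iKmGQhNXd4iImZmZmZmZiId3Z3eIh3d3iGQyI1d3d4iImZmZmZiIiHdmZmd3iHd3iCI0Z3d3d4iImZmZmZiIiHZlVVZniIh4iFVnd3d3d4iImZmZmYiIh3ZlREVneIiIiGZnd3d3d3iImZmZmYiIh3ZlRERWeIiIiWZmZ3d3d3iIiZmZmYiId3ZlRDRFeImZmWZmZmd3d3iIiZmZmIiId3ZlRDNFZ4mZmWZmZmd3d3iIiZmZmIiId3ZlRDNEZ4mqqmZmZmZ3d3iIiZmZmIiId3ZlVDM0V4mqu2ZmZmZ3d3iIiZmZmIiId3ZmVEM0V4mru2ZmZmZ3d3iImZmZmYiId3dmVUQ0Vomru2VmZmZ3d4iImZmZmYiIh3d2ZVREVnmru1VWZmZ3d4iImZmZmYiIh3d2ZlRERXiru1VVZmZ3d4iJmZmZmZiIiHd3ZlVERWiau1VVZmZ3eIiJmZmZmZmIiHd3dmVURWeau1VVZmZ3eIiZmZmZmZmIiId3d2ZVRFeJq1VVZmZ3eIiZmZqpmZmYiIh3d3ZVRFZ5q1VWZmZ3iImZmqqqqZmZiIiHd3ZVREV4qlVmZmd3iImZqqqqqpmZiIiId3ZlREVommZmZmd3iImZqqqqqqmZmIiHd3ZlREVnmmZmZmd3iJmaqqqqqqmZmIiHd3ZlRERXiQ=="/>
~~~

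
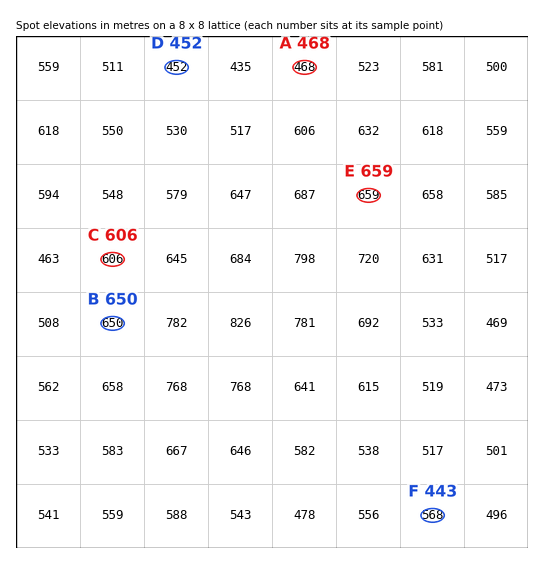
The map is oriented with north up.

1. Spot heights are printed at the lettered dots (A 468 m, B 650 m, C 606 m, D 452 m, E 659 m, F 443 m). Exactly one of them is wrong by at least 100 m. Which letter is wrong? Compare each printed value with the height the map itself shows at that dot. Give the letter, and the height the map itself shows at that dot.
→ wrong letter F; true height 568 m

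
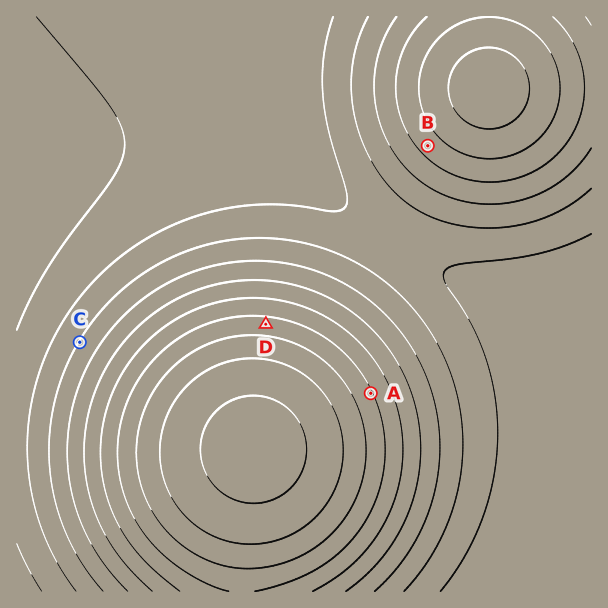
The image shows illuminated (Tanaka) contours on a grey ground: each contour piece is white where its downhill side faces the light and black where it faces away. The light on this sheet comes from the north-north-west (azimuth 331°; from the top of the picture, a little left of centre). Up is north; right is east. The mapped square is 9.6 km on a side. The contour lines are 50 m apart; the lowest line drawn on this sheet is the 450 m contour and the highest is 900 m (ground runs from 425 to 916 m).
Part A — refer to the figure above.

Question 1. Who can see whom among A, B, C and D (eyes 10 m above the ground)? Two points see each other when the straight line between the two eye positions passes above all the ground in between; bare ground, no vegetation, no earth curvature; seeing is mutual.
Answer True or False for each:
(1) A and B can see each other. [True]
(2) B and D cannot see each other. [False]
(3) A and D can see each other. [False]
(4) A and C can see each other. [False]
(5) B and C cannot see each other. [True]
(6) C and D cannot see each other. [True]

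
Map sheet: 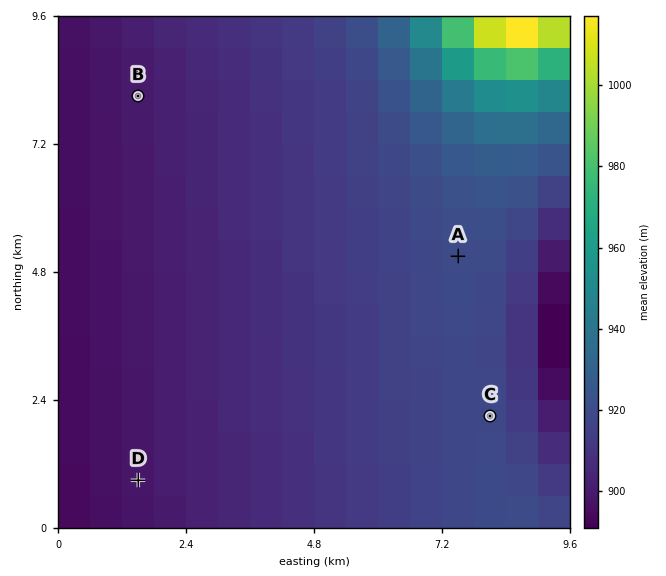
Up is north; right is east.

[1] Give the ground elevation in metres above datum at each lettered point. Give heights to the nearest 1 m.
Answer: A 920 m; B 900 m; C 918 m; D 898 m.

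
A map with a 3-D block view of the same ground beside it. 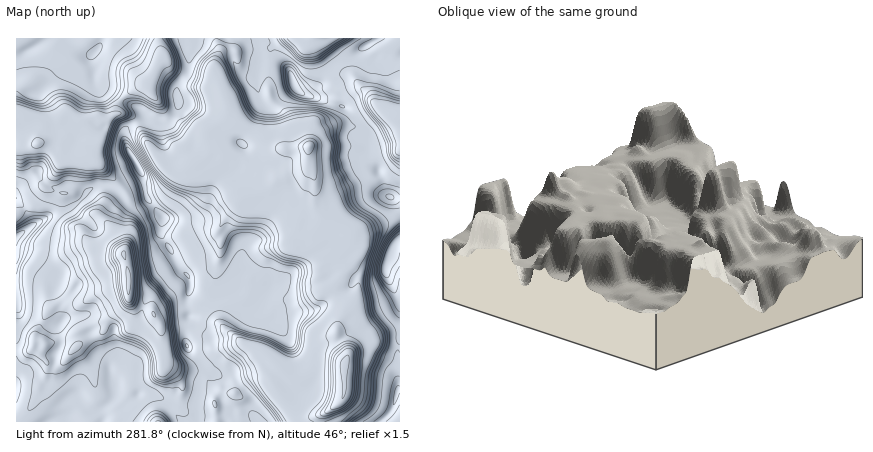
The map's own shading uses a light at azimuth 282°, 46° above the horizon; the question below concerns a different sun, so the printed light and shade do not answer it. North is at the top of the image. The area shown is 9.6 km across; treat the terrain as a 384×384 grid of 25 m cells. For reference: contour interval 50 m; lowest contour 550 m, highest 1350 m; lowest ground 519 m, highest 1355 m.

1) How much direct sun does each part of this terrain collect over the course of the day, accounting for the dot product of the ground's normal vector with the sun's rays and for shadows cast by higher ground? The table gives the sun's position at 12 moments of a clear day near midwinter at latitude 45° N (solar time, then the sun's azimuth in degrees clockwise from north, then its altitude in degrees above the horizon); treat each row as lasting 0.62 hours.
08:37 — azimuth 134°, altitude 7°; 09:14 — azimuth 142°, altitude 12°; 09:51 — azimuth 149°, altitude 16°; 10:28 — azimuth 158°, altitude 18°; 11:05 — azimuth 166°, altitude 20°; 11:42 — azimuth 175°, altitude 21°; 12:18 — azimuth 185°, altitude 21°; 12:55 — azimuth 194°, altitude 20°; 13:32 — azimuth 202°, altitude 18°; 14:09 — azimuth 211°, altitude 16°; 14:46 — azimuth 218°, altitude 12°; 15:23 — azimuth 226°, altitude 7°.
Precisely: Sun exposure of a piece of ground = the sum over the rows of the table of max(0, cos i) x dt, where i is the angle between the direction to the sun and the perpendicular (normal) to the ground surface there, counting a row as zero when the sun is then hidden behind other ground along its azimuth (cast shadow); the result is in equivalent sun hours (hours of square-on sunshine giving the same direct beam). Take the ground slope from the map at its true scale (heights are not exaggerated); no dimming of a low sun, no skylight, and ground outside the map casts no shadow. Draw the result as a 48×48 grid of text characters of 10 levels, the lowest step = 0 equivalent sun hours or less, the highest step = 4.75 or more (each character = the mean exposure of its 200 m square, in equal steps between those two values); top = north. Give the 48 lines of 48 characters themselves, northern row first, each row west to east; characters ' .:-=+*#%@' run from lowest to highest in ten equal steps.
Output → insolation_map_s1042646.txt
=++-----===---::....::::.   ---=+@#==+*%@@##=.:=
+-::--:-==---...:::..::.  ::---==#@*+*@@#=- .-==
::------:::-:  .:-=:.:.   :==--==*%@@@@+=-:-----
--------::--:. .:=+*-:..-:.-----=*%#%#+=--------
-:::---------=::-=*%+::-=-:.:----..+*+==--.....:
.::..  ...::-==-==**=:.-=-:..:::-   -===--:     
             :+*===--++===-..::::     :--==:    
             +@@%+::--++===-.  ..      :-==-    
.    ..      .-*@@*::.:====-.           :-=++--.
=-:.:-=:..:.=+-:-++:   :====:            .-+%*==
===========+%%+.  .   :--===-.    .:--:::--=*%*=
==--=====--+*=-      :-======------:.::-==-==**=
=-:-=====--++*=:    .-=====++==--::   ::---===*+
==++=======+==*#=. :-======--===-::--==-----====
#%@@+=====---.-#*-:-=======---==+*+=*====----=+#
@@@%*======-::.=#+====================--:---=++@
%*+=*@@@@@@*-:..*%+============---==+=--.:---==*
++==#%%@@@@@=-. :#@*===============++==-..:---=+
+==-+=-=+=-=+-:::-#@%#***+=========+*+=-:::-=*#*
+=+*+==-:.  :-:::-=*@@%#*+==========++=-:-::-==+
-+=+++=-   .  ::.-+==*#***+=============-:...   
:+##*-.  .     .:-+*==*#+**+============-.   .  
*%%+-:  :+-    .::::--====#####*========--.  .-=
@+. ::::.:=:.  .::. :-=--=*@@@@#+=========-:::=%
=. :--==: .:. .:-:.:--==++*%%%#*+===========-+#%
:.----===-::  .--.-====+*++===---============*#=
-:---=+*+=--.::--::-====+*+===+**+==========**+:
:.--=**++=-=*=---:::-====*====+%@@@%*======+*+-:
::-==+*++==+*=--::::-+=========+*%%%+=====+++=..
--=====+**====--:.::.-=============--====++==...
===----++++====-. .:.:-===-======----=--==---. .
===--:-::-==+==-: .:-::-=--====----======-:::: .
==-:.:-:-+*++**=-: .-.:-----==-----+**+=----::.:
-=---=++**+++@@+:.:----------------=**=---=--:::
.--=++++===+**#+=-:--==-:..  .:::-::..:--==-..:.
.::==-:..-=*%+==++---::--.      .::. .-::---. .:
-. ....:===++++==++:----==.       .::--::::-:.:-
-::..:---=#%%@@%+=+-==---==:       :----. .:--=-
--+++=:-+#%#**%@%==-:.--:=++=-:    .---.   :-*+=
+#*+=-=##*=====+*+=-. -=+*#%#===:  .---. :-=+#+=
+*#+-=#%*===========:.-==+*%#*===--------===**+=
+=+**##+===========*+======+++====-----=====*+=+
*==+**+=========+%@@#+===---*+======---========*
======++===-====+%@%*===-:.:+%*=====----=======+
--===++=+===--=-==++++==-===-*%+==----::-++====-
:===+====++=----:::-====--+**+#%+=---:.:+%#*+==:
-===+========---.  -====++====+%%+==-.:%@@%%#+=.
==+++=======-=-:.  :====-:--===+#*===#@@%@@%#*.:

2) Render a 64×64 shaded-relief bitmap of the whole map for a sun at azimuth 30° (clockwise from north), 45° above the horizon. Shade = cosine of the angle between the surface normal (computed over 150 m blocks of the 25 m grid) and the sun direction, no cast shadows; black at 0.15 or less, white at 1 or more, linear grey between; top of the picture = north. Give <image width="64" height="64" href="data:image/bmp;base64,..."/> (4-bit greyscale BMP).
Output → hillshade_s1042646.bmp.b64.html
<image width="64" height="64" href="data:image/bmp;base64,Qk12CAAAAAAAAHYAAAAoAAAAQAAAAEAAAAABAAQAAAAAAAAIAAATCwAAEwsAABAAAAAAAAAAAAAAABEREQAiIiIAMzMzAERERABVVVUAZmZmAHd3dwCIiIgAmZmZAKqqqgC7u7sAzMzMAN3d3QDu7u4A////AKqqmZmZmqqZqqqZrf66qqmauqqqqTAomphiE2ZDaHi6qqqZmZmaqpmqqqq+7KqqqZmqmqqWAFmqmHYyNFVombmqqqmaqqqZmqqqqrzKqqqpiqmJmXEEmqqqmGQ0Z3mpq6mqqqqqqZmaqqqqqqmZqqmbmImYICiqqqqoeIZ5mrqsmaqqqZmZmaqqqqqpmIiaqaqZmpQBeqqqqpdnqYqqu6t4mqqpmZmaq6mamYZFeKqqqqu6cRaaqqqql1abq7u7qmiamZmZmaqqqZqZQBNoqqqru7gyWaqqqqqXRpu7u7upeJmHiJmaqqqZmqcgRWmqqqqqljWJqqqqqpZGm6uqqqiJmGeIiZmqqpmqpzSJmruqqpmERoqqqqqql0abq6mamJh1aah3iaqpmqqXJZq826qpl0JGmqqqqqqXRpu7qJqZhkWLqYdomqmqqpUVm97rqZh0Iliaqs3KqpdYq7u5iapmaJqZiIiJmamYYRer3uqZiFM0eaq9/sqamIm93Lp4qniJmZmZqYd4h1MQOKzNuJmYVVebzf/+l4qpqr7tuoi7iIq8upq6l2ZjAAN5rMt3mqhmi97//9tliqmazuyquruYrN3KmrqYd2ITWJicyomqlmjf//7cqWWKqZrMy6vdy6q8zLqqupmZZGiZh6zLmqqGnf/ty6qpZoqqq7uqrO7Luquqqpq7qZhEiZh4zMu6qYne3LqqqqmImqqruqrO7sy6mZmYiZqphlaImIvcy6qarNy6qqqqqpmZqquqq97szZiJmZh4iId2djWJrNzLmZqruqqqqqqpl3eJqqqrzdvNd4maqYiIdmZyBavN3cuqqqqqqqqqqqmFRGiaqqvMzN1miau6qpl2Z1A4q83uy7qqqqqqqqqqqXQ1eJqqq8zN3FaZq7qqqYd4QXq8zu27upmqqqqqqqqpdEeZqqu83M7bV5qrqqmYd4hCi7zv7Lu6maqqqqqqqql0aKqqq7zM3tlnmqqqmHZWiEObve7LzciJqqqqqqqqqXV5qqqqvLzuuGeaqqmHZVeYNJy87bvMlomqqqqqqqmZdWiqqqqrq92YaKqqmGZVaZYkrLzbvMpnmpmaqqqpmHVDWJqqqpuZu5loqqqWVmaJhBW8vMu9uHiamJqqqZhjEQFYmqqqqpiLqmiaqYZmVomEN7y8y8yniamHiqqpdTASNYmqqqqqmHqqZ4mZh3ZXmoZq3bvM23eZqXaKqpl1M1eJmqqqqqqoeKp4iZmIdnmqmJzuzM3IaJqYV5mqmYdmiaqqqqqqqrl2ioiJqZh3iruqvO7Mzbd5qpZnqYiHdleaqqqqqqqqu5ZZaZmpl2eby6q83dzNuZmph3ioZUQ0V5qqqqqqqqq8uVVGiJqYiby5mrze7dy6mZmIiZhTMzRXmqqqqqqqq93bhGVWeJmry5is3u/t3Ll4mZiIhkRVVnmqqqqqqqvO7tyoqFRXirupmt7u7u3bdEeYdndlZ4iImaqqqqqqvO/+3Lu5dmeJqqm93d7c3sgzaIVFZlaJmZmaqqqqqqrO/+3d3JiJiIiZq7zM3bvdpDaHU0ZmaJqqqqqqqpmqq97tzO7ceJh3iJmru83brNxkZ1ITVnZ5qqqqqqqpmZqr3cu8y5h4h3maqqqrzKm82lVSACRnd4qqqqqqqpmImrzdy7qXVXiImHmZh3iYis3aUwAUZ4h4mqqqqpmZmIiqvN3LqYZWiImWVVQyIiWszukQA3mZmZmqqqqqqqmIiau93cqqqIhmiXUzIhIhN7ze0gA4mqqqqqqqqqqqqoiKu83suquph0V2UjZVZneKzN5wAoqqqqqqqqqqqqqpiJq7zduqqphiRDIieZmZmrzN7AAHqqqqqqqqqqqqqZmIirvMy6qplxBlMzaaqqqqzM3jAEq6qqqqqqqruqqZiIeKu7u6qqqVEZh2eaqqqqq6vJAAnMuqqqqqqrupqpmal5q7u7qqqpQ0qZqqqqqqqriqMAfe27uqqqqqupmaqruqzczcyqqqgzWqq7qqqqqquZgzbP7cu6qqqqqYmaqqu7vdzNy6qqlhNqqqqqqqqqq5eHe+7cypmqqqqpmqu7uqq7y926qqqCBYqqqqqqqqqqplaLzLu6maqqqqqrzd3cu7u83cu6qUAXmqqruqqquqq3NZu6mau5q6qqqr3v7tzMzM3u7bqVAGmqvN3Lqr3d3cury5ZGq7qZmaqqzv7ty83d7//tunAFmq3v7cu87u7uzd2nMBa7qoVpqqve7Lqs3u7u7cqYQEm7z//su87/7uy7yEEBasupUmmqq97Kmbzv/uypmIc0rN7u3Lu83u3Mu6mWMki8upcieaq97bqavO/qh3iZhlnO7+uqqrzd3LqqmHZnirqahTWaqs7sqqu97XRWeZmGjO7ty6qqu7u6qqqXZomqqXiId5qr3uuqq73YM2eJmYnN3dy6u7qqqqqqqpdXmqqpZpqGiaveyqqqvLQUeJmpm8zLuqqruqqqqruql3i7qql3q4aKre2qqqq7cSaJmqqruqqqqqqqqqqru6qZm8uqqZrLl4rO25qqqrgwE0aKqqqqqqqru6qqqru7qpq7upmqvduZm+7Jq6qqpzAAI1iqq7uqqqqru7u7u6qqmru5iaveyqqr3bq7qqqWABVVRHmry7qqqpqqu7u6mZmaqqmIre66qqq9zMuqqnECeZhkNYqqq6qpmau7u6qZmZqqqYi97aqqms7dyqqpQAaZmYQSaInLqZ"/>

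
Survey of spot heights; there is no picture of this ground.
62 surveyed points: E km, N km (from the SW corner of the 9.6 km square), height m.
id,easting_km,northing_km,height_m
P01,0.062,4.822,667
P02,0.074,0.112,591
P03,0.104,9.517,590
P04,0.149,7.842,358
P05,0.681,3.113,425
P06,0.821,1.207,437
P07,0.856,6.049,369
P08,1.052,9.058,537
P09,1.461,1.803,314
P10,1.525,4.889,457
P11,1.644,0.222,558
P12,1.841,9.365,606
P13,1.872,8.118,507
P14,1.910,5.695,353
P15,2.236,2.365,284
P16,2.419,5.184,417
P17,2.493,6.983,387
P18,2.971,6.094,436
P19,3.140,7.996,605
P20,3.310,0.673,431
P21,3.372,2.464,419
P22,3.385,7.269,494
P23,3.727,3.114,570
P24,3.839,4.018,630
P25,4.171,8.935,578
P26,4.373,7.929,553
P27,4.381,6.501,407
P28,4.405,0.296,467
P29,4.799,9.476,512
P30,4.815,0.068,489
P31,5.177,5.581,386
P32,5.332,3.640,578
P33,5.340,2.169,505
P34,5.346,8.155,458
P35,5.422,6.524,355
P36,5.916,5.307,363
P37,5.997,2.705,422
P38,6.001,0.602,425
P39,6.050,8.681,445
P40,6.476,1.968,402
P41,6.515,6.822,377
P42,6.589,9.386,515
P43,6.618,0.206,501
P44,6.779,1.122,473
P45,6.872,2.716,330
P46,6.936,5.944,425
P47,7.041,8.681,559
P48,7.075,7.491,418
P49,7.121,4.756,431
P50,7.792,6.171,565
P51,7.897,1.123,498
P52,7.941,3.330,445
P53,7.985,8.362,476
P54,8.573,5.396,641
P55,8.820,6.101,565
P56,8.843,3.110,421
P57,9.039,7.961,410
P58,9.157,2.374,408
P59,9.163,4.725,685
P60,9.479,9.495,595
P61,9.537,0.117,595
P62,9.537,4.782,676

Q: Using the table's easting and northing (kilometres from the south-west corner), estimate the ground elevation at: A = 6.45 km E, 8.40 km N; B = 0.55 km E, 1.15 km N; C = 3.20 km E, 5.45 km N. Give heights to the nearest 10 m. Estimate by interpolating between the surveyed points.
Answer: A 470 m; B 470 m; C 530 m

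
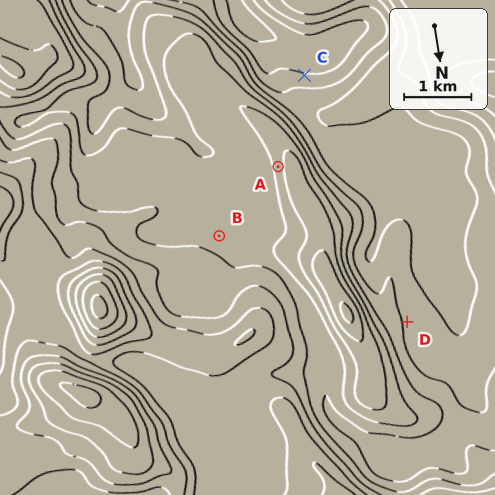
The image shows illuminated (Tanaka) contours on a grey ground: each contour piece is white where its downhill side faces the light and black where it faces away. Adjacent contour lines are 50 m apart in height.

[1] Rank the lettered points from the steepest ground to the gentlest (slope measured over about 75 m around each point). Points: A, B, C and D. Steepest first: A C D B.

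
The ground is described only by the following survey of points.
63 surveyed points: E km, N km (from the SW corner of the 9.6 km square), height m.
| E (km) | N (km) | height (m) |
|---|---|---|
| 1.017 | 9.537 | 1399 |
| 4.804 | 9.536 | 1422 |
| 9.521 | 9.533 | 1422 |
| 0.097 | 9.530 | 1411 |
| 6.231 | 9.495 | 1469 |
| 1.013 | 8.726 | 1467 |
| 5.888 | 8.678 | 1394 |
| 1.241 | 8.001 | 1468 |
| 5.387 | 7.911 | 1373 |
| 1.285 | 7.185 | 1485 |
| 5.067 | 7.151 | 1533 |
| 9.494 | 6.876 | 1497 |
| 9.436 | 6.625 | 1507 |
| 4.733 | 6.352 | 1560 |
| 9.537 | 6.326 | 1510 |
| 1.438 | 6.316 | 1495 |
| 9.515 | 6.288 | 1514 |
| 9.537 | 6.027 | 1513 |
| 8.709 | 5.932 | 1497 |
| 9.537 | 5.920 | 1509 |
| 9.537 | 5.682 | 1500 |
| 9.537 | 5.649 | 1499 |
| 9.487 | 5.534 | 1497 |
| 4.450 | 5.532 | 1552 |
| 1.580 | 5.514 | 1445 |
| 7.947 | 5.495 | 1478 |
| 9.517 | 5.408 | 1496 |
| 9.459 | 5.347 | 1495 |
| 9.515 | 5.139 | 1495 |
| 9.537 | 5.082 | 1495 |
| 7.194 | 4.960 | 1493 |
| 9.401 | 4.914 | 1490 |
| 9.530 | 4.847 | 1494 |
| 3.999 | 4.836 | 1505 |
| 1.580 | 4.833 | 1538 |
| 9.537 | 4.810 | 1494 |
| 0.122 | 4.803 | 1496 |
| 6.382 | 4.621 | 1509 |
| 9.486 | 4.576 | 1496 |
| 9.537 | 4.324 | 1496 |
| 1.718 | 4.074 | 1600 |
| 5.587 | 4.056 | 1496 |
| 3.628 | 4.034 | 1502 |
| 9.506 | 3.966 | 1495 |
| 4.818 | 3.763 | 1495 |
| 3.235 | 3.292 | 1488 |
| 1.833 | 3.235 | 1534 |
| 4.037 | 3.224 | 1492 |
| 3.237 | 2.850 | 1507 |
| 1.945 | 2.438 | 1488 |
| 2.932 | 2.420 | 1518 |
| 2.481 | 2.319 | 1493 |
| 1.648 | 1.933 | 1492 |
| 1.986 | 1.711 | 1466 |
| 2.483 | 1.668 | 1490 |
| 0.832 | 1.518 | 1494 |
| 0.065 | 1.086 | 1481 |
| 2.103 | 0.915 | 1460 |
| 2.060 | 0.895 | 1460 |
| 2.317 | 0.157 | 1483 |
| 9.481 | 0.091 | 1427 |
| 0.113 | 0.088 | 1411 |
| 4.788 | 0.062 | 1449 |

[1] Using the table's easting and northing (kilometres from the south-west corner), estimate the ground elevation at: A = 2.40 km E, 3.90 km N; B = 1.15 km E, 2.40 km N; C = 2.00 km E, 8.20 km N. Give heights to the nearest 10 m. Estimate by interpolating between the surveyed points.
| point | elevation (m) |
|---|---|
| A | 1500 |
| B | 1530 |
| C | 1490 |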